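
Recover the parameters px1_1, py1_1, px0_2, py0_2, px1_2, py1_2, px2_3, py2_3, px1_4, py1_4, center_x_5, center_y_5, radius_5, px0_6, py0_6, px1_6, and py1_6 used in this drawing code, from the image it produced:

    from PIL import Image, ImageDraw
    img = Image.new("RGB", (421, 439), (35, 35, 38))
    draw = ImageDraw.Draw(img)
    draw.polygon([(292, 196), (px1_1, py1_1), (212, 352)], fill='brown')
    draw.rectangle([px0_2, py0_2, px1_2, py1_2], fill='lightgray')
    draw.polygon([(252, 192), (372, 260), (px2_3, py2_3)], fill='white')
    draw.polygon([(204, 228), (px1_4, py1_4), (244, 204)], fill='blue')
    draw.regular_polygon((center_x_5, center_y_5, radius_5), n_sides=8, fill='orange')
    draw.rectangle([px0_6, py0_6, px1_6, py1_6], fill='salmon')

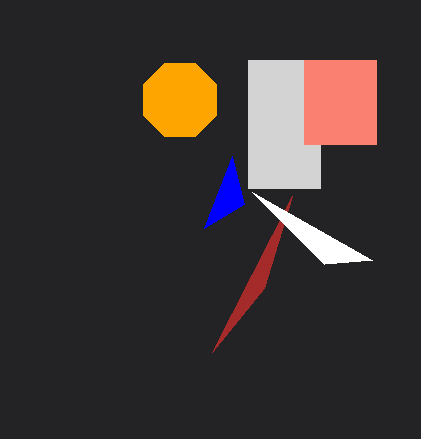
px1_1 = 264
py1_1 = 288
px0_2 = 248
py0_2 = 60
px1_2 = 320
py1_2 = 188
px2_3 = 324
py2_3 = 264
px1_4 = 232
py1_4 = 156
center_x_5 = 180
center_y_5 = 100
radius_5 = 40
px0_6 = 304
py0_6 = 60
px1_6 = 376
py1_6 = 144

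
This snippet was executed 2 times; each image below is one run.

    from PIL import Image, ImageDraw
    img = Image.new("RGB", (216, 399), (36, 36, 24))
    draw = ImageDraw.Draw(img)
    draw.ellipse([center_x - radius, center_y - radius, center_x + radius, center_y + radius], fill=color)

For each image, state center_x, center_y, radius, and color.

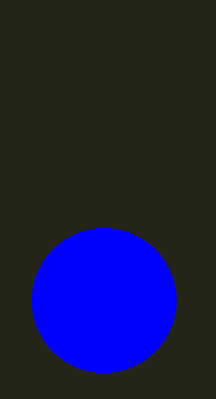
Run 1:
center_x = 104
center_y = 300
radius = 72
color = 'blue'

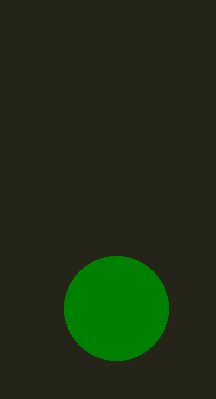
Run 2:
center_x = 116
center_y = 308
radius = 52
color = 'green'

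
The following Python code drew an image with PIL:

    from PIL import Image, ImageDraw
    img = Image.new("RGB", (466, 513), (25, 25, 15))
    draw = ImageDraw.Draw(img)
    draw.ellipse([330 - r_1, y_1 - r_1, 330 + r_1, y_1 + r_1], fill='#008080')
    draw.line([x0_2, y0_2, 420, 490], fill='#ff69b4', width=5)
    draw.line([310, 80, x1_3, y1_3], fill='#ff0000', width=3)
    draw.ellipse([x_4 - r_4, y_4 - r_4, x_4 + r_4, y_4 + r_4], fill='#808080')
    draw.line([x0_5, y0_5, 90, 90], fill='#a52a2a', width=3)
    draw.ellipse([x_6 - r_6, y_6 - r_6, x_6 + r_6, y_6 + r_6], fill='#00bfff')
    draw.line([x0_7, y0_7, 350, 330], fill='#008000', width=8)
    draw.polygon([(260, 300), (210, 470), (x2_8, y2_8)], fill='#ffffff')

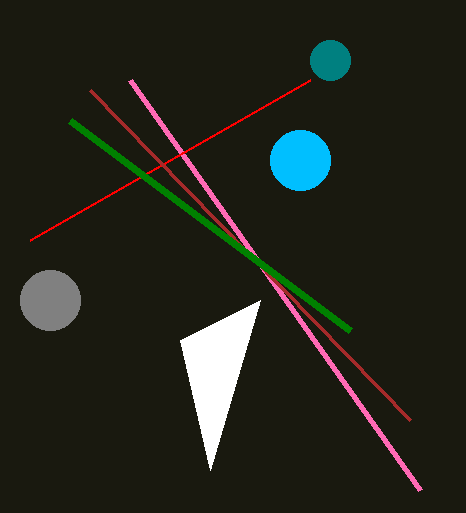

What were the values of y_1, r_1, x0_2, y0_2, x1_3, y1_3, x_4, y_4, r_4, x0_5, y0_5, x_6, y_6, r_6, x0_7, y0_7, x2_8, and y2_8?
y_1 = 60, r_1 = 20, x0_2 = 130, y0_2 = 80, x1_3 = 30, y1_3 = 240, x_4 = 50, y_4 = 300, r_4 = 30, x0_5 = 410, y0_5 = 420, x_6 = 300, y_6 = 160, r_6 = 30, x0_7 = 70, y0_7 = 120, x2_8 = 180, y2_8 = 340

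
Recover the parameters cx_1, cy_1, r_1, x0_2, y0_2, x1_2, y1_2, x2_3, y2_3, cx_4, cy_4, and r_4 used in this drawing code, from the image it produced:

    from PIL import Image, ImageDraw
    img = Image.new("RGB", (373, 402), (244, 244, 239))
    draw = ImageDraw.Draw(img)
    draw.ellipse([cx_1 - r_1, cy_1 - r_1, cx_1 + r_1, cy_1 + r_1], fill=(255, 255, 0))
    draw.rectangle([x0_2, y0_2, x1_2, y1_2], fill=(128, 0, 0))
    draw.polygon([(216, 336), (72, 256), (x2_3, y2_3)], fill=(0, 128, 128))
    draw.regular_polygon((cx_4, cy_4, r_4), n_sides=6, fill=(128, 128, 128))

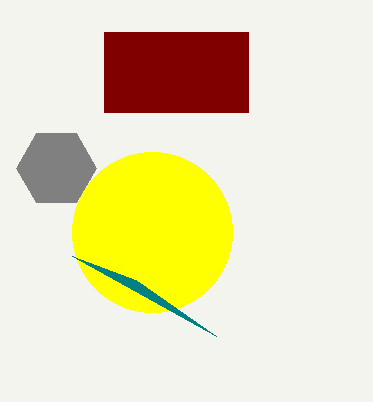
cx_1 = 152
cy_1 = 232
r_1 = 80
x0_2 = 104
y0_2 = 32
x1_2 = 248
y1_2 = 112
x2_3 = 136
y2_3 = 280
cx_4 = 56
cy_4 = 168
r_4 = 40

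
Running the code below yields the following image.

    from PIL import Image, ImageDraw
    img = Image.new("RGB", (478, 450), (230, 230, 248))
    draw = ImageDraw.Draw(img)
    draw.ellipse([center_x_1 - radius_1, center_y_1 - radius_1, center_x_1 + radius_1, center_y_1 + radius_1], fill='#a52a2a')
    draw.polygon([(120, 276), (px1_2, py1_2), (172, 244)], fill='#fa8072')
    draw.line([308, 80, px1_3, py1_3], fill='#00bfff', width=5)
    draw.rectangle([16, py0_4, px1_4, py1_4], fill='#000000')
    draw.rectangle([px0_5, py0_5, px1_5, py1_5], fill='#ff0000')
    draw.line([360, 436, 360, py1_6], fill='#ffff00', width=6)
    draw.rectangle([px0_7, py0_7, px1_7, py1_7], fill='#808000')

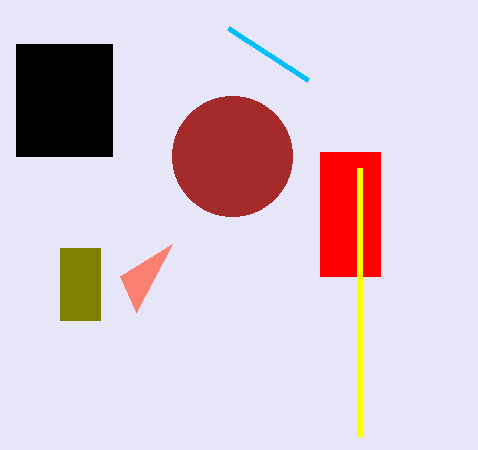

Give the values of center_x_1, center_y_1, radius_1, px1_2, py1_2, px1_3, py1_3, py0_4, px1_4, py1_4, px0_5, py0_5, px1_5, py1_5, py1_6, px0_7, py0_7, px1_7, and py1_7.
center_x_1 = 232; center_y_1 = 156; radius_1 = 60; px1_2 = 136; py1_2 = 312; px1_3 = 228; py1_3 = 28; py0_4 = 44; px1_4 = 112; py1_4 = 156; px0_5 = 320; py0_5 = 152; px1_5 = 380; py1_5 = 276; py1_6 = 168; px0_7 = 60; py0_7 = 248; px1_7 = 100; py1_7 = 320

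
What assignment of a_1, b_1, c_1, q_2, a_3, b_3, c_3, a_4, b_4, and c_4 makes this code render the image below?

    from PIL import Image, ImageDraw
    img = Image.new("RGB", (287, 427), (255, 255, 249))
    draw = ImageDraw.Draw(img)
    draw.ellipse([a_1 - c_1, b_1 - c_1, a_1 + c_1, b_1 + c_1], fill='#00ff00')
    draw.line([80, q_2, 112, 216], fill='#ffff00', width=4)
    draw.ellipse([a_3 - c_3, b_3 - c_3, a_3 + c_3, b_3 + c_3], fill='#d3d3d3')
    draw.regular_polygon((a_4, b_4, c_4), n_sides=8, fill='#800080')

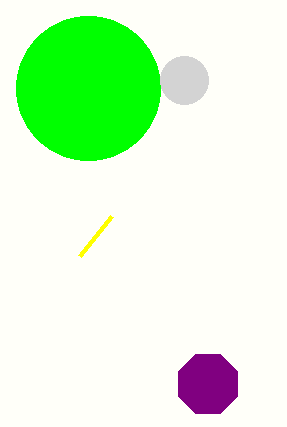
a_1 = 88
b_1 = 88
c_1 = 72
q_2 = 256
a_3 = 184
b_3 = 80
c_3 = 24
a_4 = 208
b_4 = 384
c_4 = 32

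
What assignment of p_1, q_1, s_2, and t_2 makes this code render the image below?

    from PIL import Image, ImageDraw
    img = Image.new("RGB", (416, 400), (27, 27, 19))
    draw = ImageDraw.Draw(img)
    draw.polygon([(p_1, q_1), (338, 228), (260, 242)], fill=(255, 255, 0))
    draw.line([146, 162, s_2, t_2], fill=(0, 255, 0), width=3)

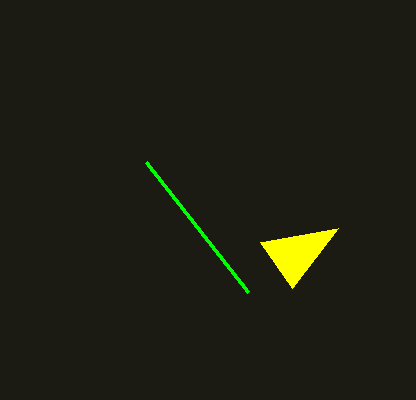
p_1 = 292, q_1 = 288, s_2 = 248, t_2 = 292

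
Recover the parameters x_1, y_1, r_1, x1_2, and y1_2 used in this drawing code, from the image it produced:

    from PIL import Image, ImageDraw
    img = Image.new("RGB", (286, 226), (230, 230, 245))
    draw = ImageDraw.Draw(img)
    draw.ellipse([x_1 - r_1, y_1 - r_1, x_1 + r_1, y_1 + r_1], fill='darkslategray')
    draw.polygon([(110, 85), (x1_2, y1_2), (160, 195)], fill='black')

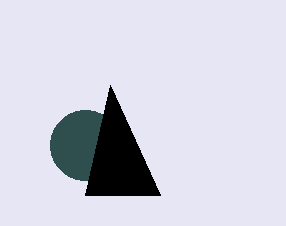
x_1 = 85; y_1 = 145; r_1 = 35; x1_2 = 85; y1_2 = 195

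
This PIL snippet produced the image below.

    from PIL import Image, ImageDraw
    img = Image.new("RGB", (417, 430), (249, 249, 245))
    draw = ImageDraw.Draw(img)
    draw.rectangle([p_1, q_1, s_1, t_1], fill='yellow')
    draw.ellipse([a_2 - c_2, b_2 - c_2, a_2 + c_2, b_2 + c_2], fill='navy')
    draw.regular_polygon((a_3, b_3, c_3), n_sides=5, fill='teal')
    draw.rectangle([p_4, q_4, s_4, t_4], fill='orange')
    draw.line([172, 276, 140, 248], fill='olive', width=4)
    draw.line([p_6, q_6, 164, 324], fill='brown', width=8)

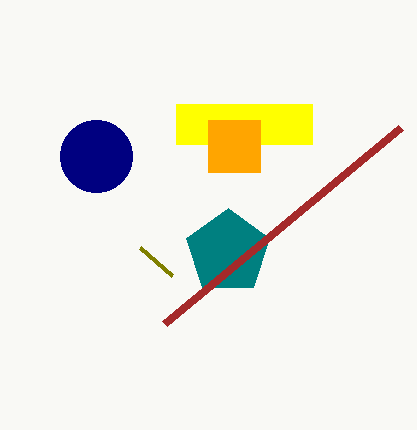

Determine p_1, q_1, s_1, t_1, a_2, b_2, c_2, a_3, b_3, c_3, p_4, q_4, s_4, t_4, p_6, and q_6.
p_1 = 176
q_1 = 104
s_1 = 312
t_1 = 144
a_2 = 96
b_2 = 156
c_2 = 36
a_3 = 228
b_3 = 252
c_3 = 44
p_4 = 208
q_4 = 120
s_4 = 260
t_4 = 172
p_6 = 400
q_6 = 128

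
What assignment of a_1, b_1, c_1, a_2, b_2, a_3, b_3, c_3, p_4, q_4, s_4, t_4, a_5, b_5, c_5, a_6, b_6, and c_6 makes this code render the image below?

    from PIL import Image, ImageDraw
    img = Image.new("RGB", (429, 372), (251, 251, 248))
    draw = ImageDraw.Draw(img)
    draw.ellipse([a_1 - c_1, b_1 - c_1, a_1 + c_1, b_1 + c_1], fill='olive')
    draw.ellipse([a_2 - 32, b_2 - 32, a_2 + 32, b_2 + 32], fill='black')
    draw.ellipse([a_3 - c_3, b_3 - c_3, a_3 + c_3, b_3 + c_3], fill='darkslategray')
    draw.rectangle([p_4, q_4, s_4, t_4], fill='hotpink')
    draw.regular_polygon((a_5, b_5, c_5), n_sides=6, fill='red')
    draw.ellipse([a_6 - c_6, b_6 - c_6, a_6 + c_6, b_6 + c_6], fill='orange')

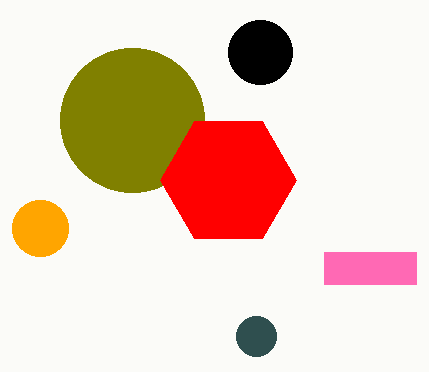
a_1 = 132; b_1 = 120; c_1 = 72; a_2 = 260; b_2 = 52; a_3 = 256; b_3 = 336; c_3 = 20; p_4 = 324; q_4 = 252; s_4 = 416; t_4 = 284; a_5 = 228; b_5 = 180; c_5 = 68; a_6 = 40; b_6 = 228; c_6 = 28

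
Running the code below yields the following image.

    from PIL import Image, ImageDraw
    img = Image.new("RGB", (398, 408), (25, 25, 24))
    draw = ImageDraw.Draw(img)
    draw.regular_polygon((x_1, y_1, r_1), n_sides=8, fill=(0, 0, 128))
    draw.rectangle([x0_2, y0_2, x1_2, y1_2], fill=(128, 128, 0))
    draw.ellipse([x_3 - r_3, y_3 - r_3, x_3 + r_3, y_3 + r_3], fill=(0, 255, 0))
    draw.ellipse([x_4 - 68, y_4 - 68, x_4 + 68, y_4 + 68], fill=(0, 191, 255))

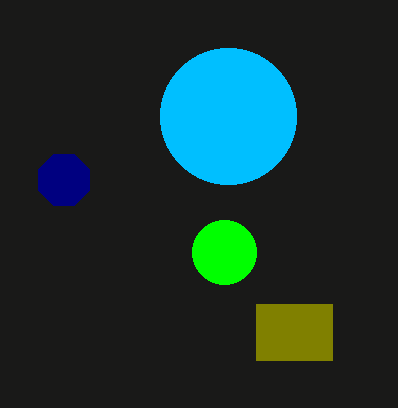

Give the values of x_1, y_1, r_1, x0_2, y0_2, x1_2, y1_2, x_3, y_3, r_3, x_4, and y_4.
x_1 = 64, y_1 = 180, r_1 = 28, x0_2 = 256, y0_2 = 304, x1_2 = 332, y1_2 = 360, x_3 = 224, y_3 = 252, r_3 = 32, x_4 = 228, y_4 = 116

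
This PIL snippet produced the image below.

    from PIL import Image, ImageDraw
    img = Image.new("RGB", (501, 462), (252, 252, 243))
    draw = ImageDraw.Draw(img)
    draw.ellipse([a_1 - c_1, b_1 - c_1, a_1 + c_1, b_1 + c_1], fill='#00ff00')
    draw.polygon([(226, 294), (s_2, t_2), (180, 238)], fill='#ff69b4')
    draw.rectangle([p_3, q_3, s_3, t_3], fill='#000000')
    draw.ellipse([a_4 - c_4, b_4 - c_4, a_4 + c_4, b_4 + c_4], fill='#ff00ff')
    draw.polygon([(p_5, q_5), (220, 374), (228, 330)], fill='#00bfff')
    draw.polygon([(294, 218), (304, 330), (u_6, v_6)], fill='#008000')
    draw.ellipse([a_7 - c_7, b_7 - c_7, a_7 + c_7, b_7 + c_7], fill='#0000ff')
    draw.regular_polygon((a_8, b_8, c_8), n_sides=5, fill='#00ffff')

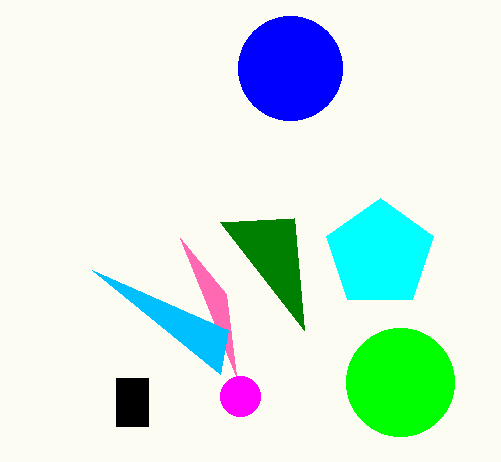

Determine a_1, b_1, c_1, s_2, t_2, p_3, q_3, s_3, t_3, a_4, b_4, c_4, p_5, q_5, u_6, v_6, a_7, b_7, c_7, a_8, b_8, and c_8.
a_1 = 400; b_1 = 382; c_1 = 54; s_2 = 236; t_2 = 376; p_3 = 116; q_3 = 378; s_3 = 148; t_3 = 426; a_4 = 240; b_4 = 396; c_4 = 20; p_5 = 92; q_5 = 270; u_6 = 220; v_6 = 222; a_7 = 290; b_7 = 68; c_7 = 52; a_8 = 380; b_8 = 254; c_8 = 56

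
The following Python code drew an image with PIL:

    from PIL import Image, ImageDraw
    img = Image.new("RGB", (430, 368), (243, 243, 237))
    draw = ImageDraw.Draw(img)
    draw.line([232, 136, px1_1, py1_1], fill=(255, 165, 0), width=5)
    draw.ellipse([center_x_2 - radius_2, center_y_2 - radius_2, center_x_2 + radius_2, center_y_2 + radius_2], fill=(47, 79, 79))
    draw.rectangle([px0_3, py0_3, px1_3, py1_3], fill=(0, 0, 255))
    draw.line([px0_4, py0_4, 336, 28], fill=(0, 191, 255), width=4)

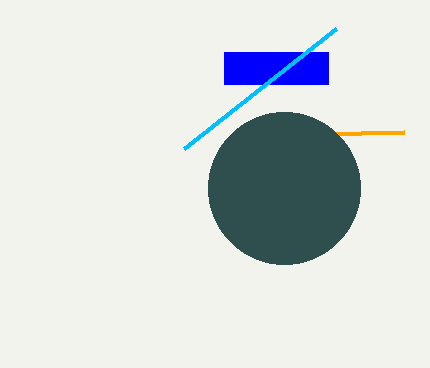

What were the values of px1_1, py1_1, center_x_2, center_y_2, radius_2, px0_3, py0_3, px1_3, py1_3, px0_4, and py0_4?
px1_1 = 404
py1_1 = 132
center_x_2 = 284
center_y_2 = 188
radius_2 = 76
px0_3 = 224
py0_3 = 52
px1_3 = 328
py1_3 = 84
px0_4 = 184
py0_4 = 148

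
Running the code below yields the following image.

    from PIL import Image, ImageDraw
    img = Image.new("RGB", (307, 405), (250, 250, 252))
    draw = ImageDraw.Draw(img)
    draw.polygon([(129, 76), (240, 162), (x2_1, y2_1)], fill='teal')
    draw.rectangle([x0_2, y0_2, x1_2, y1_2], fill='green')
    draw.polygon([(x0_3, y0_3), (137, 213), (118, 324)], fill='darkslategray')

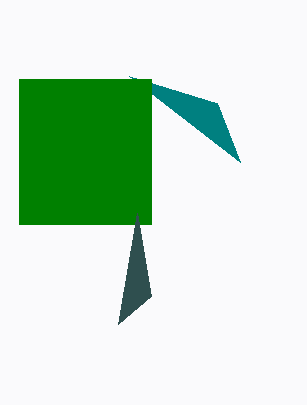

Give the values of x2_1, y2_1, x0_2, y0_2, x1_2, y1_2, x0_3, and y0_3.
x2_1 = 217
y2_1 = 103
x0_2 = 19
y0_2 = 79
x1_2 = 151
y1_2 = 224
x0_3 = 151
y0_3 = 296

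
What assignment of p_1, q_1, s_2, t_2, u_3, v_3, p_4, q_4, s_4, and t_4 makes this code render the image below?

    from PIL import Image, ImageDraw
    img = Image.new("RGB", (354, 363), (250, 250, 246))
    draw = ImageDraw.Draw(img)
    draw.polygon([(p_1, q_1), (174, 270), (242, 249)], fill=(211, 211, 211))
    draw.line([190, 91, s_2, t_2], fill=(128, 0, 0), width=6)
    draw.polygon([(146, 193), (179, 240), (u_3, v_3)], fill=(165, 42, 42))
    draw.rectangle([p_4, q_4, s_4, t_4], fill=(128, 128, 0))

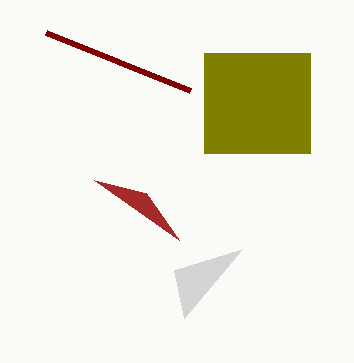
p_1 = 184, q_1 = 318, s_2 = 46, t_2 = 33, u_3 = 94, v_3 = 180, p_4 = 204, q_4 = 53, s_4 = 310, t_4 = 153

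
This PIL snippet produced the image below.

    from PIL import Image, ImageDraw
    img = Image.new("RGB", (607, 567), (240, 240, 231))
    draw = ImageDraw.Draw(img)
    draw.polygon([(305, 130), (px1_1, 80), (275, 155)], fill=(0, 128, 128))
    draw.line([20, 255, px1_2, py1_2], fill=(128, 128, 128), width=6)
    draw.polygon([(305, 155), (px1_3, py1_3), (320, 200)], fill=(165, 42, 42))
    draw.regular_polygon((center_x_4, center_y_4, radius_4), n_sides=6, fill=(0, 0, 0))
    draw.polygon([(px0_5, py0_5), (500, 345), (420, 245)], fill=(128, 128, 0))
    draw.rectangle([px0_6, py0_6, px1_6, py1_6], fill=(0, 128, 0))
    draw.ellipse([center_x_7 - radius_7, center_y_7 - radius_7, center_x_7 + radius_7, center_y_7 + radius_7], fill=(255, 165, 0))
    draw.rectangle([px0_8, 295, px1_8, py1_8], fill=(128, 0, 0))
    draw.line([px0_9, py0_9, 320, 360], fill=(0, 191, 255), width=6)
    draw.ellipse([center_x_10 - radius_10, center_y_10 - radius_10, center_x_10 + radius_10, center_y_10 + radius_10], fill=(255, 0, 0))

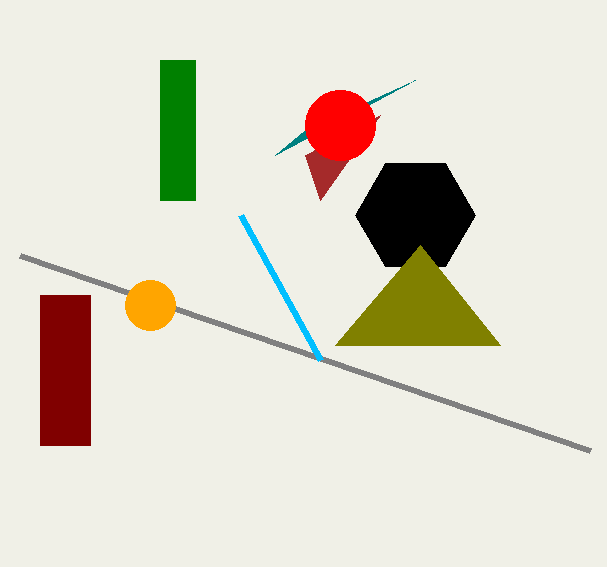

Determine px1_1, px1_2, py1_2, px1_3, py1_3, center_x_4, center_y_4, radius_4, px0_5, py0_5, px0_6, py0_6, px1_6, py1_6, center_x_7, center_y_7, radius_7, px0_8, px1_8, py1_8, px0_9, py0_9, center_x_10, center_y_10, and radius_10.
px1_1 = 415
px1_2 = 590
py1_2 = 450
px1_3 = 380
py1_3 = 115
center_x_4 = 415
center_y_4 = 215
radius_4 = 60
px0_5 = 335
py0_5 = 345
px0_6 = 160
py0_6 = 60
px1_6 = 195
py1_6 = 200
center_x_7 = 150
center_y_7 = 305
radius_7 = 25
px0_8 = 40
px1_8 = 90
py1_8 = 445
px0_9 = 240
py0_9 = 215
center_x_10 = 340
center_y_10 = 125
radius_10 = 35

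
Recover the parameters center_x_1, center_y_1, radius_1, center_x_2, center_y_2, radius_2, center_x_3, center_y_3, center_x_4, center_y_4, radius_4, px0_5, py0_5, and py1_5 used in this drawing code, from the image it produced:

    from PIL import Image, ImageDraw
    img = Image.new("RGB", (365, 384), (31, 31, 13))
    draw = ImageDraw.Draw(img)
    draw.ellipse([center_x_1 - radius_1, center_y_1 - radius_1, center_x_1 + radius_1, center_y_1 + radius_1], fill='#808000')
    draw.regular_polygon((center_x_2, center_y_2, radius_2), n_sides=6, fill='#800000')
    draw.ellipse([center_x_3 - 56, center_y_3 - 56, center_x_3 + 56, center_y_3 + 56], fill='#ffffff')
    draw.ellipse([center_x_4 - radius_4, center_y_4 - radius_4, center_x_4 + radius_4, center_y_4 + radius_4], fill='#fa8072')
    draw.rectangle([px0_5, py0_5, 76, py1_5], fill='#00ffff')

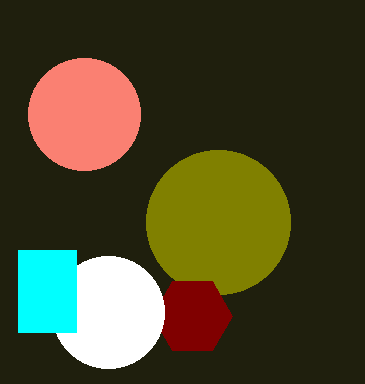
center_x_1 = 218
center_y_1 = 222
radius_1 = 72
center_x_2 = 192
center_y_2 = 316
radius_2 = 40
center_x_3 = 108
center_y_3 = 312
center_x_4 = 84
center_y_4 = 114
radius_4 = 56
px0_5 = 18
py0_5 = 250
py1_5 = 332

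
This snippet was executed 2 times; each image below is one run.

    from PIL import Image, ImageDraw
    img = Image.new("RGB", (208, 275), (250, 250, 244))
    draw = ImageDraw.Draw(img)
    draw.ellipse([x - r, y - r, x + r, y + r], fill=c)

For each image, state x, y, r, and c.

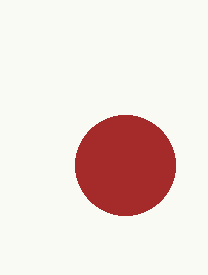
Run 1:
x = 125
y = 165
r = 50
c = 'brown'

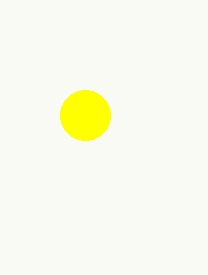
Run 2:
x = 85
y = 115
r = 25
c = 'yellow'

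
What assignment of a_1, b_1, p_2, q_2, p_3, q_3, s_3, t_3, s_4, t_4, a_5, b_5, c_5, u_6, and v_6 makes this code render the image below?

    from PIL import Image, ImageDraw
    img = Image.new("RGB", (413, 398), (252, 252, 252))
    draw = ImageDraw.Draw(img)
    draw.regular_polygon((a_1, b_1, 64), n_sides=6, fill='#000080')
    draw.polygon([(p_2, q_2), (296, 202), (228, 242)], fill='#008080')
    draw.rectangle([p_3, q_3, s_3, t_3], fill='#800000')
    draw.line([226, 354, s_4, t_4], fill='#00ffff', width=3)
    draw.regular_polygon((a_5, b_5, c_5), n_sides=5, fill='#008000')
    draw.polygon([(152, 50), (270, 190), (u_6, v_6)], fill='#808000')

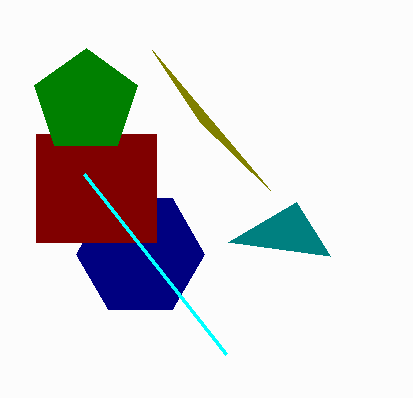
a_1 = 140
b_1 = 254
p_2 = 330
q_2 = 256
p_3 = 36
q_3 = 134
s_3 = 156
t_3 = 242
s_4 = 84
t_4 = 174
a_5 = 86
b_5 = 102
c_5 = 54
u_6 = 200
v_6 = 122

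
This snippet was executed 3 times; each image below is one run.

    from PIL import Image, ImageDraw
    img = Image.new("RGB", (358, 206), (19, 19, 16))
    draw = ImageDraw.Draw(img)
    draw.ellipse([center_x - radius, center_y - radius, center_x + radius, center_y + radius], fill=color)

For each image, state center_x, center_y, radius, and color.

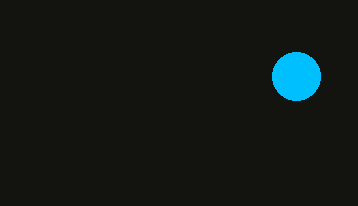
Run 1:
center_x = 296, center_y = 76, radius = 24, color = 'deepskyblue'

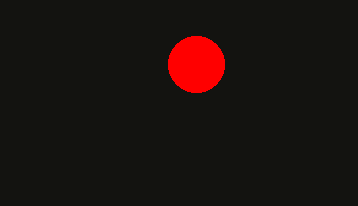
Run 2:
center_x = 196, center_y = 64, radius = 28, color = 'red'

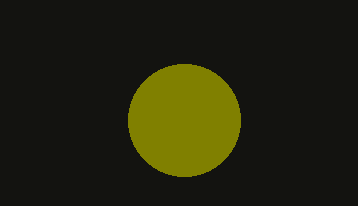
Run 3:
center_x = 184, center_y = 120, radius = 56, color = 'olive'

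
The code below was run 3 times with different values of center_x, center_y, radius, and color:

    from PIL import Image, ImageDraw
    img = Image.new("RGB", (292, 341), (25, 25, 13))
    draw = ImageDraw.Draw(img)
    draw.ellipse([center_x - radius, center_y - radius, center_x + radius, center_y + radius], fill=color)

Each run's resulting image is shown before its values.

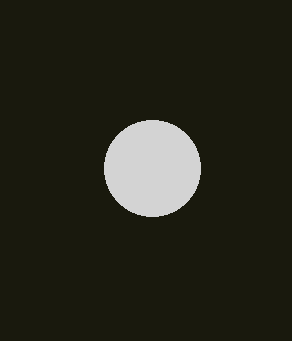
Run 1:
center_x = 152, center_y = 168, radius = 48, color = 'lightgray'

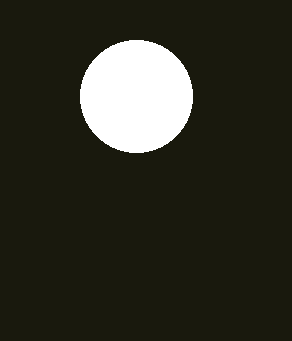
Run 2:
center_x = 136
center_y = 96
radius = 56
color = 'white'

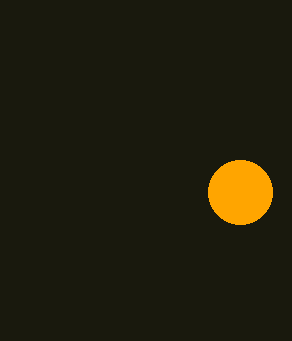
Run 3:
center_x = 240; center_y = 192; radius = 32; color = 'orange'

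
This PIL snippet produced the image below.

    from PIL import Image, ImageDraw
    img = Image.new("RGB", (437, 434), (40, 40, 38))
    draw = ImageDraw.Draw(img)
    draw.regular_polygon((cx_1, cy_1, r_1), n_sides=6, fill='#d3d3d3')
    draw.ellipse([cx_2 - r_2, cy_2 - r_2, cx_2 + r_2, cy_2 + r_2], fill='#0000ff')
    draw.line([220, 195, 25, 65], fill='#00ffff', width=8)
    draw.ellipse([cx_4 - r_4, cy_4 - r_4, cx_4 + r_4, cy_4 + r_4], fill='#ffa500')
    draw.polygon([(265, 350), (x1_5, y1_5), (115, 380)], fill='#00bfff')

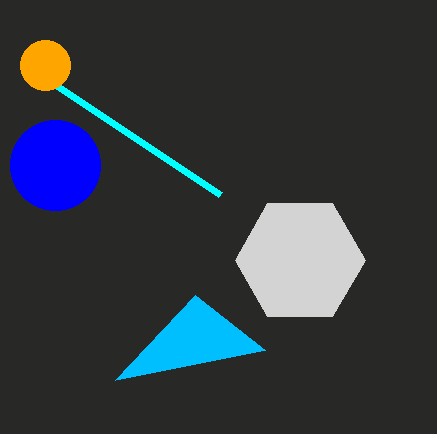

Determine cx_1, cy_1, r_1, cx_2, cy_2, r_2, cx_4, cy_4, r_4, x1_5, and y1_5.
cx_1 = 300
cy_1 = 260
r_1 = 65
cx_2 = 55
cy_2 = 165
r_2 = 45
cx_4 = 45
cy_4 = 65
r_4 = 25
x1_5 = 195
y1_5 = 295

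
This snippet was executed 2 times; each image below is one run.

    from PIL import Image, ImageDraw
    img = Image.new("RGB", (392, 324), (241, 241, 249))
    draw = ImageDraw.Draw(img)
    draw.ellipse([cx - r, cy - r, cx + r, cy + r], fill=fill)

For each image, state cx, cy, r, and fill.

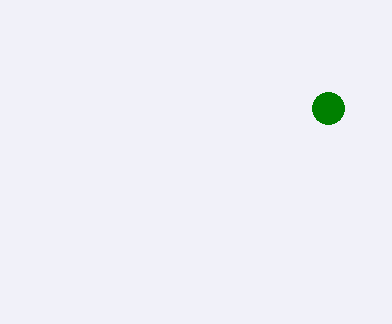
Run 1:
cx = 328, cy = 108, r = 16, fill = 'green'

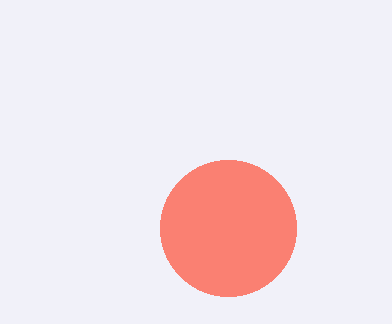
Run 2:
cx = 228; cy = 228; r = 68; fill = 'salmon'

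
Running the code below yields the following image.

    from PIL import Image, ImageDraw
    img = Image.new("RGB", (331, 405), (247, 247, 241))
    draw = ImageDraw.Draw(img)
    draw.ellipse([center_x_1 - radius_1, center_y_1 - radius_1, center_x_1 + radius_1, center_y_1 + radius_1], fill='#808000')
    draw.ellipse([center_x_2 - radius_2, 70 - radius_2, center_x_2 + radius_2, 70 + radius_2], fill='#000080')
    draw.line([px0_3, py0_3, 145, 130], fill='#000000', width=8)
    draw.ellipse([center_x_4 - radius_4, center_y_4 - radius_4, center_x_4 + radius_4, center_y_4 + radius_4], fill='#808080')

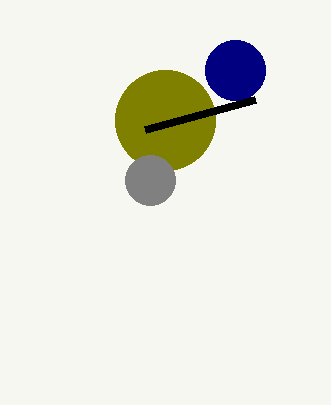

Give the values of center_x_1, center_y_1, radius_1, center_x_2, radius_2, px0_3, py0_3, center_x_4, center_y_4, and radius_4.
center_x_1 = 165
center_y_1 = 120
radius_1 = 50
center_x_2 = 235
radius_2 = 30
px0_3 = 255
py0_3 = 100
center_x_4 = 150
center_y_4 = 180
radius_4 = 25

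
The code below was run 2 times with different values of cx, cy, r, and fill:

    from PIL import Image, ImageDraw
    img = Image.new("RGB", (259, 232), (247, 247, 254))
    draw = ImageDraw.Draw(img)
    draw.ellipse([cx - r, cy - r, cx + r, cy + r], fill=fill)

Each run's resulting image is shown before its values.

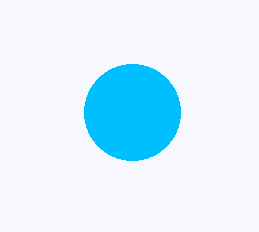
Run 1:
cx = 132; cy = 112; r = 48; fill = 'deepskyblue'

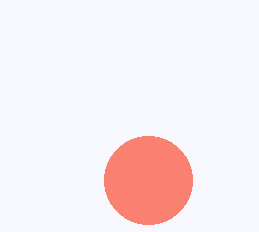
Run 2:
cx = 148
cy = 180
r = 44
fill = 'salmon'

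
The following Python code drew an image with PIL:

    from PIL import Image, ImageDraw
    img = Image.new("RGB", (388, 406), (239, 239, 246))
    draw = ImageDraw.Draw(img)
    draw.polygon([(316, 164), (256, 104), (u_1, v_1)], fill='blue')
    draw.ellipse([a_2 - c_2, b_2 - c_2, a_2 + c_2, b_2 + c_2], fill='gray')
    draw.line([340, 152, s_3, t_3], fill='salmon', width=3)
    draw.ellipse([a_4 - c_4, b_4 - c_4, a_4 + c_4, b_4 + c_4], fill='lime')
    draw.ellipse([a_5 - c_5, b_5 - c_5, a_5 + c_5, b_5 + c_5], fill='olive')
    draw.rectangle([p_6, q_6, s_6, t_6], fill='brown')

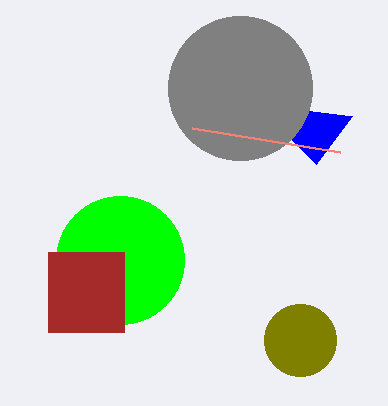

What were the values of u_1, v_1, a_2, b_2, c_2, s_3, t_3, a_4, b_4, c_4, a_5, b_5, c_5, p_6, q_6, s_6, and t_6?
u_1 = 352, v_1 = 116, a_2 = 240, b_2 = 88, c_2 = 72, s_3 = 192, t_3 = 128, a_4 = 120, b_4 = 260, c_4 = 64, a_5 = 300, b_5 = 340, c_5 = 36, p_6 = 48, q_6 = 252, s_6 = 124, t_6 = 332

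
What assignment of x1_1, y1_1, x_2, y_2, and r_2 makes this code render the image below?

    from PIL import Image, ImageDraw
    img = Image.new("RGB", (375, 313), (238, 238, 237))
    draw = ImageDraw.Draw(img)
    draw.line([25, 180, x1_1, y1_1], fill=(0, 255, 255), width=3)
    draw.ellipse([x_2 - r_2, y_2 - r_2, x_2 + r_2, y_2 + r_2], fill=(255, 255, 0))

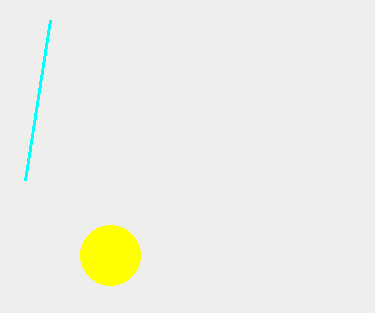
x1_1 = 50; y1_1 = 20; x_2 = 110; y_2 = 255; r_2 = 30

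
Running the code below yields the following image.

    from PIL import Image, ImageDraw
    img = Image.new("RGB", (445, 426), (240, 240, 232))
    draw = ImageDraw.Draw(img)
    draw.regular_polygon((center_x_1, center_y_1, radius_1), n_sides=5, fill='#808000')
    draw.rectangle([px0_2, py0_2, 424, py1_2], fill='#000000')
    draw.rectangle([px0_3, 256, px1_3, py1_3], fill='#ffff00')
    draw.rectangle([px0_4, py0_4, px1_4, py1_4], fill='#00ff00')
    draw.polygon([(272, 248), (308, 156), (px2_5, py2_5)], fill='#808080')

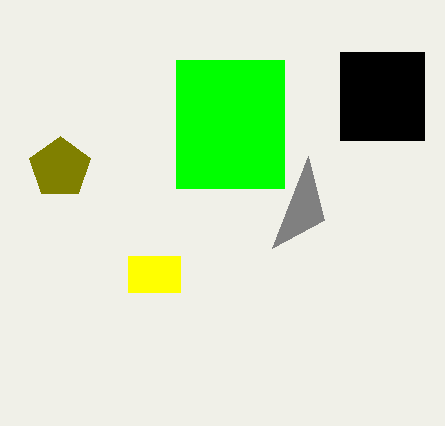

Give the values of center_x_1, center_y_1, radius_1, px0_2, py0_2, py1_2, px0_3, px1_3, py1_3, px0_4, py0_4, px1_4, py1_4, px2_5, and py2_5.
center_x_1 = 60
center_y_1 = 168
radius_1 = 32
px0_2 = 340
py0_2 = 52
py1_2 = 140
px0_3 = 128
px1_3 = 180
py1_3 = 292
px0_4 = 176
py0_4 = 60
px1_4 = 284
py1_4 = 188
px2_5 = 324
py2_5 = 220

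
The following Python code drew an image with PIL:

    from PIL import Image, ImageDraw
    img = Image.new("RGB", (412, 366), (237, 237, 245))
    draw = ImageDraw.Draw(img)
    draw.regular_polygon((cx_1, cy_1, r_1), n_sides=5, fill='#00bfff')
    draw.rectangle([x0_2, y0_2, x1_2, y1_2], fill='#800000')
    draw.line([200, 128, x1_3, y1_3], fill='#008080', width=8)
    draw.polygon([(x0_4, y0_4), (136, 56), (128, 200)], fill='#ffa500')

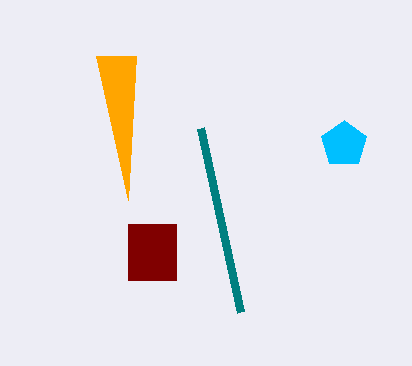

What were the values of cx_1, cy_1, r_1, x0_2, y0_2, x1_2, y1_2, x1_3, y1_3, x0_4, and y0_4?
cx_1 = 344; cy_1 = 144; r_1 = 24; x0_2 = 128; y0_2 = 224; x1_2 = 176; y1_2 = 280; x1_3 = 240; y1_3 = 312; x0_4 = 96; y0_4 = 56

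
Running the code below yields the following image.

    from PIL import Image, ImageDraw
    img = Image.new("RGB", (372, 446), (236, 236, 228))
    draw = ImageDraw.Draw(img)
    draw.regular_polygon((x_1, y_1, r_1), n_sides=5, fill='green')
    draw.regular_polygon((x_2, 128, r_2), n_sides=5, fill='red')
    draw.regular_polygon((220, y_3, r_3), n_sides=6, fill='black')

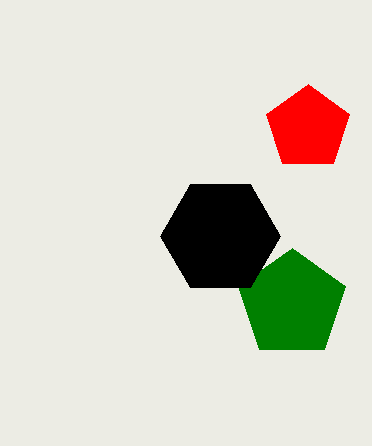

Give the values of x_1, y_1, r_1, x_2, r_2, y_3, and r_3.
x_1 = 292, y_1 = 304, r_1 = 56, x_2 = 308, r_2 = 44, y_3 = 236, r_3 = 60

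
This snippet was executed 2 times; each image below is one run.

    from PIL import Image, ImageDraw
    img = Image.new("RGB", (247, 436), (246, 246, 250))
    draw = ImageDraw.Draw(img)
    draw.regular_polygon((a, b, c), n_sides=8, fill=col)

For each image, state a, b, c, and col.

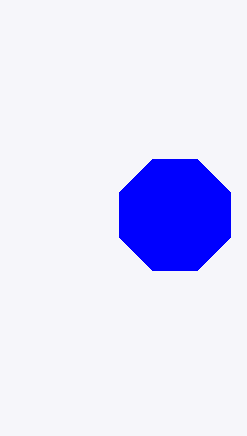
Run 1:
a = 175
b = 215
c = 60
col = 'blue'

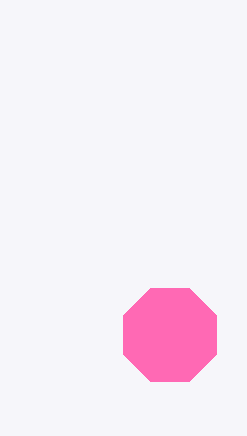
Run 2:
a = 170, b = 335, c = 50, col = 'hotpink'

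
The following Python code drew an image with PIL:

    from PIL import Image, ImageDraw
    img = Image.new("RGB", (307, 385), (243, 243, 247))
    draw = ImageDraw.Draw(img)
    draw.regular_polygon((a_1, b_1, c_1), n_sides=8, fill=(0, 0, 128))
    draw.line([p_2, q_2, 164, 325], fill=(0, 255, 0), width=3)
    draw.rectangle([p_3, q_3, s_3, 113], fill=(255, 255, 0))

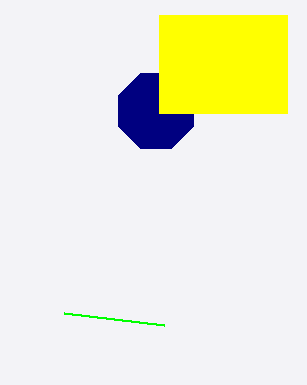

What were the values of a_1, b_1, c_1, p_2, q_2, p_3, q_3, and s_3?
a_1 = 156; b_1 = 111; c_1 = 41; p_2 = 64; q_2 = 313; p_3 = 159; q_3 = 15; s_3 = 287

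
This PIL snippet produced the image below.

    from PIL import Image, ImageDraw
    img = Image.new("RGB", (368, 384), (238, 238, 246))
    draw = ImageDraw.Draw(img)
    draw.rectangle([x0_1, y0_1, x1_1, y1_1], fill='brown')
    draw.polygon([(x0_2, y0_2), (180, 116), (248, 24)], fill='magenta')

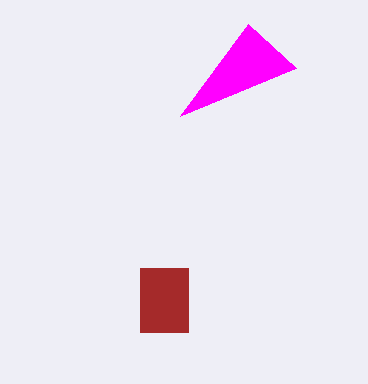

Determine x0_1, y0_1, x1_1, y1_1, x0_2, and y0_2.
x0_1 = 140, y0_1 = 268, x1_1 = 188, y1_1 = 332, x0_2 = 296, y0_2 = 68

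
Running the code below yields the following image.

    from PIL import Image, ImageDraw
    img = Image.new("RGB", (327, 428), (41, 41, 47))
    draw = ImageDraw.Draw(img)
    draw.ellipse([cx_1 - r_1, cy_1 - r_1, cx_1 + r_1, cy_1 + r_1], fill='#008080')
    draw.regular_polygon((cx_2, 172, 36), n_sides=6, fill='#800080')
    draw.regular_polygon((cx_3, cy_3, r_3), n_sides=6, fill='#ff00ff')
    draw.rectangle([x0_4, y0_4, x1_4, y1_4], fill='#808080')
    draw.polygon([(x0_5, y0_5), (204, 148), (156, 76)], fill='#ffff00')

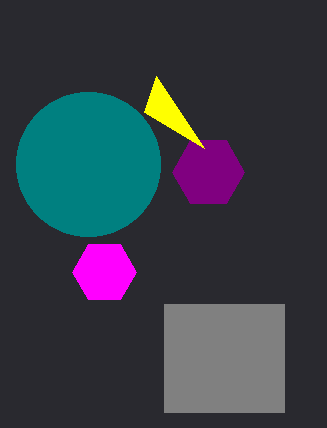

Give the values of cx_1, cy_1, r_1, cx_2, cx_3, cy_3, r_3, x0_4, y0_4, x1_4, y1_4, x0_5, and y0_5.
cx_1 = 88
cy_1 = 164
r_1 = 72
cx_2 = 208
cx_3 = 104
cy_3 = 272
r_3 = 32
x0_4 = 164
y0_4 = 304
x1_4 = 284
y1_4 = 412
x0_5 = 144
y0_5 = 112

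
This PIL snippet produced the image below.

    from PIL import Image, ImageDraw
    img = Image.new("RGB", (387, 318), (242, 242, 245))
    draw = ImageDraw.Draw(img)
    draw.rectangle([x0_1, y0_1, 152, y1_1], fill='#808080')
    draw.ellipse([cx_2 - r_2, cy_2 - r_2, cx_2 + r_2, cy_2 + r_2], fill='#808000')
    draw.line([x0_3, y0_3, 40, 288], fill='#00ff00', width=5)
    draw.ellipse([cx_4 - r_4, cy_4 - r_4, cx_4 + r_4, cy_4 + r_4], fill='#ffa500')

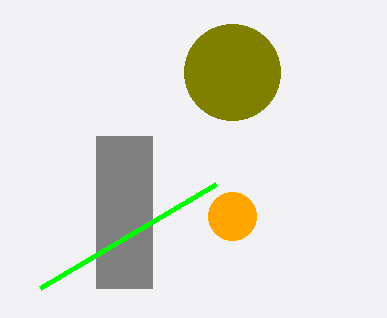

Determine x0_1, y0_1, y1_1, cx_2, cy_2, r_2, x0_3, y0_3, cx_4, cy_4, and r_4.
x0_1 = 96
y0_1 = 136
y1_1 = 288
cx_2 = 232
cy_2 = 72
r_2 = 48
x0_3 = 216
y0_3 = 184
cx_4 = 232
cy_4 = 216
r_4 = 24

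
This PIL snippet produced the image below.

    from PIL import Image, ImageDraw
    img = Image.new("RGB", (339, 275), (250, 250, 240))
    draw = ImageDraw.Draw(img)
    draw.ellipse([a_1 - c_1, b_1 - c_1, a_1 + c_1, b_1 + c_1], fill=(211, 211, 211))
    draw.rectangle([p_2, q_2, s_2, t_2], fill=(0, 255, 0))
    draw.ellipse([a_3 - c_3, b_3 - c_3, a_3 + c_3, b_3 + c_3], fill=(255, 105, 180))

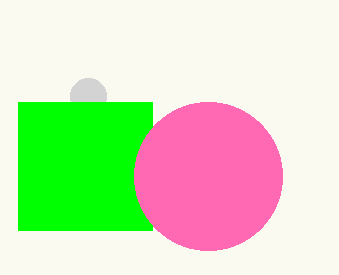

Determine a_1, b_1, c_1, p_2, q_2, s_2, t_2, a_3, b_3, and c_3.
a_1 = 88; b_1 = 96; c_1 = 18; p_2 = 18; q_2 = 102; s_2 = 152; t_2 = 230; a_3 = 208; b_3 = 176; c_3 = 74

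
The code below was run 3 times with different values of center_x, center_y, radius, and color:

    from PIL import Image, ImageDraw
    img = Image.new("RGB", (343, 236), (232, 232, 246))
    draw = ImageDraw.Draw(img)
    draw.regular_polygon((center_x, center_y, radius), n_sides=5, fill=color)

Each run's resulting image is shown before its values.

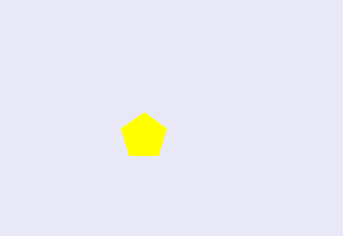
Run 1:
center_x = 144, center_y = 136, radius = 24, color = 'yellow'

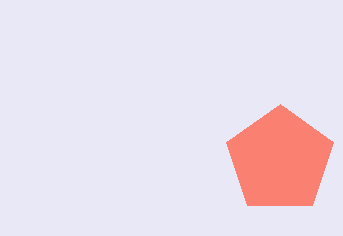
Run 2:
center_x = 280; center_y = 160; radius = 56; color = 'salmon'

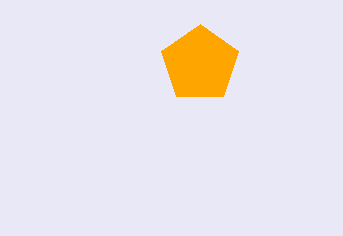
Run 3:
center_x = 200; center_y = 64; radius = 40; color = 'orange'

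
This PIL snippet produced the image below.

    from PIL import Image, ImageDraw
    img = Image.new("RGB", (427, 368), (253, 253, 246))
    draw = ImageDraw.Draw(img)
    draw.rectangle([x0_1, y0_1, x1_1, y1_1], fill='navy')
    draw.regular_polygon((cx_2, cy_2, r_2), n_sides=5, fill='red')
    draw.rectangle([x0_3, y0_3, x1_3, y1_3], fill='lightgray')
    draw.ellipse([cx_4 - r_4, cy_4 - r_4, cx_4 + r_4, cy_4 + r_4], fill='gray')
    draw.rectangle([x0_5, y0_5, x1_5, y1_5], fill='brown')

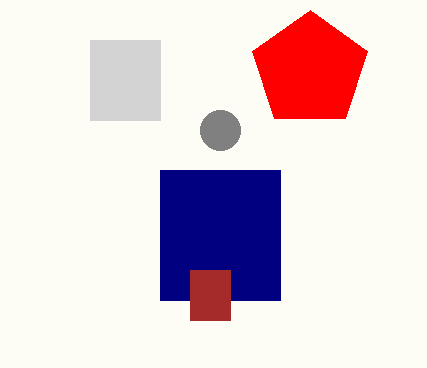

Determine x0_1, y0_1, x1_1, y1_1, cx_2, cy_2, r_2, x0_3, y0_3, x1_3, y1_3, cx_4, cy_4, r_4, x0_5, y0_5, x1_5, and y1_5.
x0_1 = 160; y0_1 = 170; x1_1 = 280; y1_1 = 300; cx_2 = 310; cy_2 = 70; r_2 = 60; x0_3 = 90; y0_3 = 40; x1_3 = 160; y1_3 = 120; cx_4 = 220; cy_4 = 130; r_4 = 20; x0_5 = 190; y0_5 = 270; x1_5 = 230; y1_5 = 320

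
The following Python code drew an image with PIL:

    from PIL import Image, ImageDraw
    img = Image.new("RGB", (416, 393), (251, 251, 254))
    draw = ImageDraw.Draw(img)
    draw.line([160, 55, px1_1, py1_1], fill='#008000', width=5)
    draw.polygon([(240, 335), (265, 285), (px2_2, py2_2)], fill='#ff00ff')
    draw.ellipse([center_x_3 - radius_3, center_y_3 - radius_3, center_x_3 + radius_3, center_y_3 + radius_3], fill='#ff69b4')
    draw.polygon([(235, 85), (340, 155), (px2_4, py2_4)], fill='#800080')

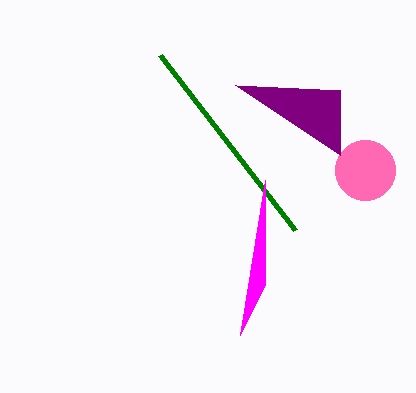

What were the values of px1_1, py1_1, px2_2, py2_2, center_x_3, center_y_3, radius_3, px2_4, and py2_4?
px1_1 = 295
py1_1 = 230
px2_2 = 265
py2_2 = 180
center_x_3 = 365
center_y_3 = 170
radius_3 = 30
px2_4 = 340
py2_4 = 90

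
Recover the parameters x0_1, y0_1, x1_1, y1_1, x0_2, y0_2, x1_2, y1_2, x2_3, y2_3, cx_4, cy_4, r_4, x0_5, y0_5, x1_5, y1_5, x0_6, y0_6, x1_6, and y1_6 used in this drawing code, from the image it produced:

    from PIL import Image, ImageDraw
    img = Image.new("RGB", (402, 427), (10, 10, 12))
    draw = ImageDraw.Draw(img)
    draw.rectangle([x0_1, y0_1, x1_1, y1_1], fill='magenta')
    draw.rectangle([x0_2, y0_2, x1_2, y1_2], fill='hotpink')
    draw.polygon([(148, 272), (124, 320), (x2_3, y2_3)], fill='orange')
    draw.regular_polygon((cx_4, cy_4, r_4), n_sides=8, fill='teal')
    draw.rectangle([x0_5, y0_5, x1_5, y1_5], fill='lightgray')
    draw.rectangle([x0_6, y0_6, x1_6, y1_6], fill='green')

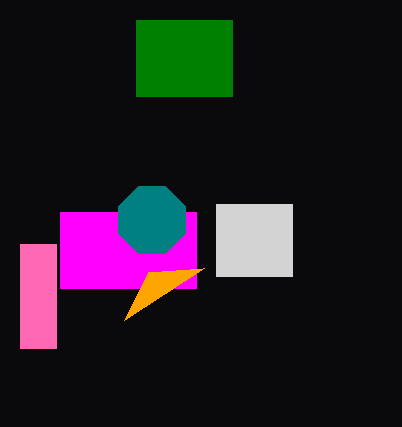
x0_1 = 60; y0_1 = 212; x1_1 = 196; y1_1 = 288; x0_2 = 20; y0_2 = 244; x1_2 = 56; y1_2 = 348; x2_3 = 204; y2_3 = 268; cx_4 = 152; cy_4 = 220; r_4 = 36; x0_5 = 216; y0_5 = 204; x1_5 = 292; y1_5 = 276; x0_6 = 136; y0_6 = 20; x1_6 = 232; y1_6 = 96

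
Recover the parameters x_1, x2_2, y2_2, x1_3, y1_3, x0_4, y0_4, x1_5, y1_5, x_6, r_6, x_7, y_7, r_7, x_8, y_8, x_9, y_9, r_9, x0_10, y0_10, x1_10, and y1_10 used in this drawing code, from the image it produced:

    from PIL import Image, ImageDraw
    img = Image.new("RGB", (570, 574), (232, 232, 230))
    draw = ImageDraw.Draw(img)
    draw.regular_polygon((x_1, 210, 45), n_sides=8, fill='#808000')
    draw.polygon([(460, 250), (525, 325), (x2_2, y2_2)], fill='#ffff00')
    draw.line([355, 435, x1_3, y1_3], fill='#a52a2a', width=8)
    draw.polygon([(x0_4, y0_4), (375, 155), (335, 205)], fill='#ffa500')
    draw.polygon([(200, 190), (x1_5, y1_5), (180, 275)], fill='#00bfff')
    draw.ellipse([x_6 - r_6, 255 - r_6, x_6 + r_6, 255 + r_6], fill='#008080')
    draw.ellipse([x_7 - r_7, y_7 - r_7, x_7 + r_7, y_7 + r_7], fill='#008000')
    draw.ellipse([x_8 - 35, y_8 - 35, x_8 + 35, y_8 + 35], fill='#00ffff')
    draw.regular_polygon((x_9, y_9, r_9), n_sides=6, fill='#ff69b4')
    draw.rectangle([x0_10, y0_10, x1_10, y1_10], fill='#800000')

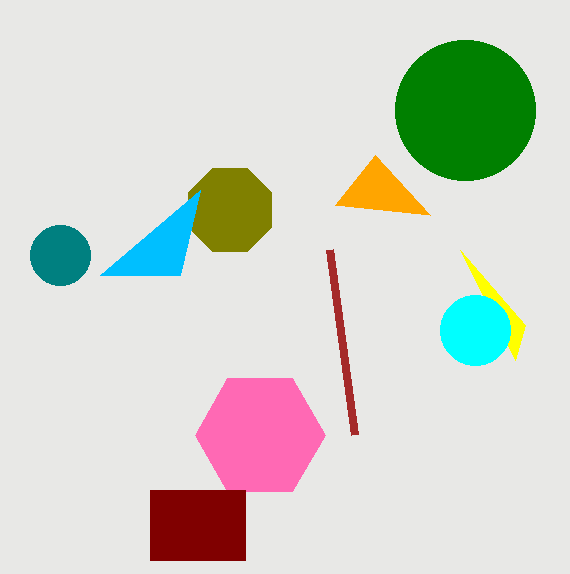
x_1 = 230
x2_2 = 515
y2_2 = 360
x1_3 = 330
y1_3 = 250
x0_4 = 430
y0_4 = 215
x1_5 = 100
y1_5 = 275
x_6 = 60
r_6 = 30
x_7 = 465
y_7 = 110
r_7 = 70
x_8 = 475
y_8 = 330
x_9 = 260
y_9 = 435
r_9 = 65
x0_10 = 150
y0_10 = 490
x1_10 = 245
y1_10 = 560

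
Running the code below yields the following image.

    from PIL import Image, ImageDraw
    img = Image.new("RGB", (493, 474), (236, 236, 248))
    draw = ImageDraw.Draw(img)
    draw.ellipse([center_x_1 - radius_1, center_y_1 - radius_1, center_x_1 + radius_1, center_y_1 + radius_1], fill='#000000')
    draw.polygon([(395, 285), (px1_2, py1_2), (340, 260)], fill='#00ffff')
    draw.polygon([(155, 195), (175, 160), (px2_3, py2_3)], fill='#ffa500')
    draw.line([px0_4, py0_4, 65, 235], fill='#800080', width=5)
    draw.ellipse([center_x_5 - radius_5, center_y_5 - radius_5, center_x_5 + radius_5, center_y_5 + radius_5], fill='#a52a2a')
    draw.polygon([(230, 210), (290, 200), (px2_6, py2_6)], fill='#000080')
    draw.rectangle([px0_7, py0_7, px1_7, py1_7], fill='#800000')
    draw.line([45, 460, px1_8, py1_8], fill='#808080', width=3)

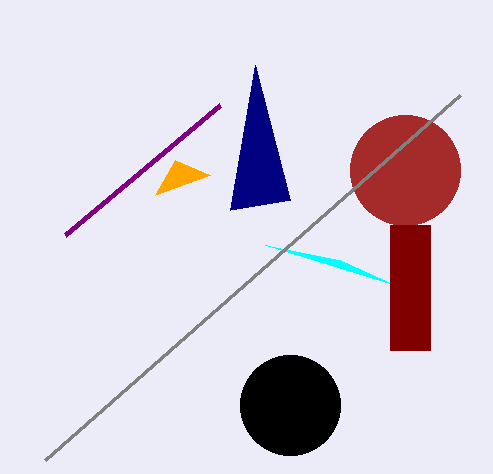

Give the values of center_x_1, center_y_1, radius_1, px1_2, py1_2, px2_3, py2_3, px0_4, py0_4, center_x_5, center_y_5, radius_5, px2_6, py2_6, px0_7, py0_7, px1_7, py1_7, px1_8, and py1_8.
center_x_1 = 290, center_y_1 = 405, radius_1 = 50, px1_2 = 265, py1_2 = 245, px2_3 = 210, py2_3 = 175, px0_4 = 220, py0_4 = 105, center_x_5 = 405, center_y_5 = 170, radius_5 = 55, px2_6 = 255, py2_6 = 65, px0_7 = 390, py0_7 = 225, px1_7 = 430, py1_7 = 350, px1_8 = 460, py1_8 = 95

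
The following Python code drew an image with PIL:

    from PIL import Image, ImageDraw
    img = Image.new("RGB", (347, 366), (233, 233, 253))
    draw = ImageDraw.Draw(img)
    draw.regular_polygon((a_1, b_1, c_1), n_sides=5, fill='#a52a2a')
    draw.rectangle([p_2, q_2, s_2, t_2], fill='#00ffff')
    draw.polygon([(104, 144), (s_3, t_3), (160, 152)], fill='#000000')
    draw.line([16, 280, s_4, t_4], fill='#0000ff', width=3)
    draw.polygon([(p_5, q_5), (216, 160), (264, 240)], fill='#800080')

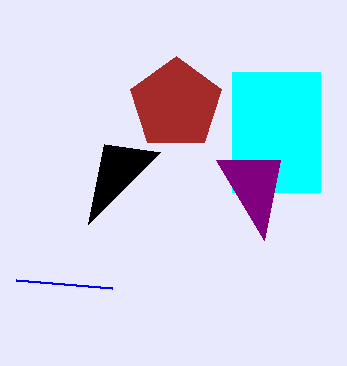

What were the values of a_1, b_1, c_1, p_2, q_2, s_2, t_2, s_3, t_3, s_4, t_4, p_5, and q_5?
a_1 = 176
b_1 = 104
c_1 = 48
p_2 = 232
q_2 = 72
s_2 = 320
t_2 = 192
s_3 = 88
t_3 = 224
s_4 = 112
t_4 = 288
p_5 = 280
q_5 = 160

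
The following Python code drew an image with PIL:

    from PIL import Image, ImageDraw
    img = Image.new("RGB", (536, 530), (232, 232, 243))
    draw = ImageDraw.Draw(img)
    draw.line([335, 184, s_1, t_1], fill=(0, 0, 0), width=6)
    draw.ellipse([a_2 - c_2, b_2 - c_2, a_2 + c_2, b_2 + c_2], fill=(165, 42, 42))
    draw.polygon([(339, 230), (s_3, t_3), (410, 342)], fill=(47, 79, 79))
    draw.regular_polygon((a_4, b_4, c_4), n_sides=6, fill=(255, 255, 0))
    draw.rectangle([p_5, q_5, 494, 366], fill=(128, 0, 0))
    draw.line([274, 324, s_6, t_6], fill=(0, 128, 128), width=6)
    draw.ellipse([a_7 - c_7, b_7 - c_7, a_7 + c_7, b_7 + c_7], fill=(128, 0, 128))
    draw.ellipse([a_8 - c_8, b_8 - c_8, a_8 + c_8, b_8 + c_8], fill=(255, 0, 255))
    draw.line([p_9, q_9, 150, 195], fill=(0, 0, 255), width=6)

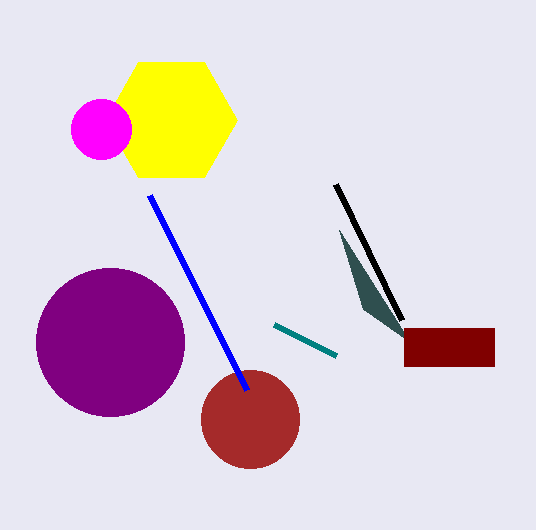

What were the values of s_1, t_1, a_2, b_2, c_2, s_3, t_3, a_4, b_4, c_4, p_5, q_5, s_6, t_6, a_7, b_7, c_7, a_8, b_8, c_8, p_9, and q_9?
s_1 = 401; t_1 = 320; a_2 = 250; b_2 = 419; c_2 = 49; s_3 = 363; t_3 = 309; a_4 = 171; b_4 = 120; c_4 = 66; p_5 = 404; q_5 = 328; s_6 = 336; t_6 = 355; a_7 = 110; b_7 = 342; c_7 = 74; a_8 = 101; b_8 = 129; c_8 = 30; p_9 = 247; q_9 = 390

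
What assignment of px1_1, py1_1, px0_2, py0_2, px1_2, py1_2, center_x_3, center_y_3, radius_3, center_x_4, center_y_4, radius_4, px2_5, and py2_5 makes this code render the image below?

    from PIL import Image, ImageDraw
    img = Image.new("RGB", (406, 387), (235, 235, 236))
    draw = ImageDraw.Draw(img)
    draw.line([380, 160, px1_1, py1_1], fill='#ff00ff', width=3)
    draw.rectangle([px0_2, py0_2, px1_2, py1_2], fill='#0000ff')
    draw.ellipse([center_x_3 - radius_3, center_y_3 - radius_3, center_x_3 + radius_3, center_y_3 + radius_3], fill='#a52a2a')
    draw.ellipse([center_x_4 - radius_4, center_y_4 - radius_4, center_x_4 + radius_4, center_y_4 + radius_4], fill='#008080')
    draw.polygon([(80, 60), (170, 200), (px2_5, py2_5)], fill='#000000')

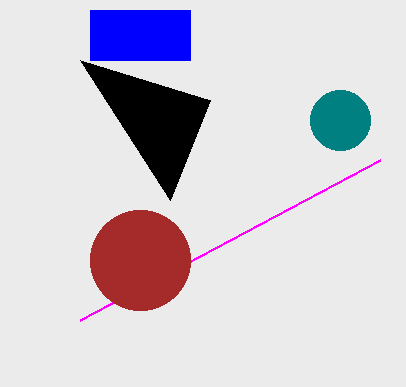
px1_1 = 80, py1_1 = 320, px0_2 = 90, py0_2 = 10, px1_2 = 190, py1_2 = 60, center_x_3 = 140, center_y_3 = 260, radius_3 = 50, center_x_4 = 340, center_y_4 = 120, radius_4 = 30, px2_5 = 210, py2_5 = 100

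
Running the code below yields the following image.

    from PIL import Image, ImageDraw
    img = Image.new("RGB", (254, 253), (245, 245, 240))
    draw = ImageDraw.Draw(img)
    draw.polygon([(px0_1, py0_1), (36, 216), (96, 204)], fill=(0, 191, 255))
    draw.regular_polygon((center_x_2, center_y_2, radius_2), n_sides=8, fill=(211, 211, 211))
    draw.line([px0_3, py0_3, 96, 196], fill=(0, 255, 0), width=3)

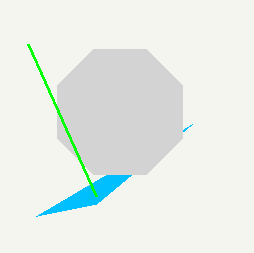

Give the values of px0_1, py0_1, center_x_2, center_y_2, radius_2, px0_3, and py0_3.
px0_1 = 192; py0_1 = 124; center_x_2 = 120; center_y_2 = 112; radius_2 = 68; px0_3 = 28; py0_3 = 44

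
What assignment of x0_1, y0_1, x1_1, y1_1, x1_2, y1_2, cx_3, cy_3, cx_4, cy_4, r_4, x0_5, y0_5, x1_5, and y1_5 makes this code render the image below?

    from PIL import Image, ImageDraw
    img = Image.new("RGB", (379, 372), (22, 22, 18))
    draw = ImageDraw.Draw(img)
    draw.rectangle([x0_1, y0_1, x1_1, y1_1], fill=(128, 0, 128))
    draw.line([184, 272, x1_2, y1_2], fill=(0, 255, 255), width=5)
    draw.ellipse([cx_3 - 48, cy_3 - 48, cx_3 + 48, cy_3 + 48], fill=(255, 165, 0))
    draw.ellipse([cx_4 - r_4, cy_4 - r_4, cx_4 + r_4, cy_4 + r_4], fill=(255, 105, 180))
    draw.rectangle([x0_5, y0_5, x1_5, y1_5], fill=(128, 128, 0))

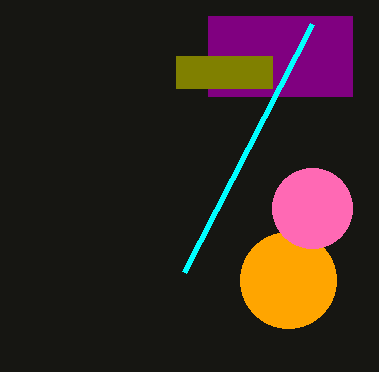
x0_1 = 208; y0_1 = 16; x1_1 = 352; y1_1 = 96; x1_2 = 312; y1_2 = 24; cx_3 = 288; cy_3 = 280; cx_4 = 312; cy_4 = 208; r_4 = 40; x0_5 = 176; y0_5 = 56; x1_5 = 272; y1_5 = 88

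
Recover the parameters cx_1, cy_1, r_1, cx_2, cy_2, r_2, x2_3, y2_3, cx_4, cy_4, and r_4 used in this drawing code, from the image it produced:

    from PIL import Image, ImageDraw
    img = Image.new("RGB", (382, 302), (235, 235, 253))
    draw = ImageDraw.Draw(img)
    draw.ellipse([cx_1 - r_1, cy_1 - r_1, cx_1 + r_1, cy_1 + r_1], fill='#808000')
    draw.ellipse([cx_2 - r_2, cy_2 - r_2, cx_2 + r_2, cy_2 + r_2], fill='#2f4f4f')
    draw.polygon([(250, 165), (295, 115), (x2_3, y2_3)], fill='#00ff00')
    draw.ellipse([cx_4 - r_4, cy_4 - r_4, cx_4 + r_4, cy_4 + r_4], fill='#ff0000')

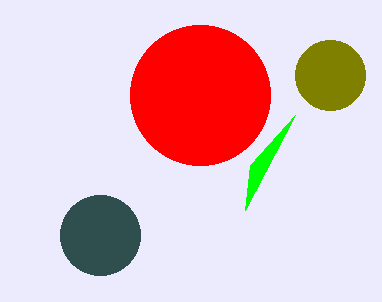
cx_1 = 330
cy_1 = 75
r_1 = 35
cx_2 = 100
cy_2 = 235
r_2 = 40
x2_3 = 245
y2_3 = 210
cx_4 = 200
cy_4 = 95
r_4 = 70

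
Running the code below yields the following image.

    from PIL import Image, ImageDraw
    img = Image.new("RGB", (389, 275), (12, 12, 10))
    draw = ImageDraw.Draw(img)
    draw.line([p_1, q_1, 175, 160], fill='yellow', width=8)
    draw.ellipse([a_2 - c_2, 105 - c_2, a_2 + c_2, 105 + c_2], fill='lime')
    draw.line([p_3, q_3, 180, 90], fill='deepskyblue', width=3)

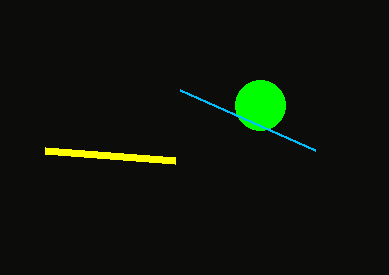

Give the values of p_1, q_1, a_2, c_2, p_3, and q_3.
p_1 = 45, q_1 = 150, a_2 = 260, c_2 = 25, p_3 = 315, q_3 = 150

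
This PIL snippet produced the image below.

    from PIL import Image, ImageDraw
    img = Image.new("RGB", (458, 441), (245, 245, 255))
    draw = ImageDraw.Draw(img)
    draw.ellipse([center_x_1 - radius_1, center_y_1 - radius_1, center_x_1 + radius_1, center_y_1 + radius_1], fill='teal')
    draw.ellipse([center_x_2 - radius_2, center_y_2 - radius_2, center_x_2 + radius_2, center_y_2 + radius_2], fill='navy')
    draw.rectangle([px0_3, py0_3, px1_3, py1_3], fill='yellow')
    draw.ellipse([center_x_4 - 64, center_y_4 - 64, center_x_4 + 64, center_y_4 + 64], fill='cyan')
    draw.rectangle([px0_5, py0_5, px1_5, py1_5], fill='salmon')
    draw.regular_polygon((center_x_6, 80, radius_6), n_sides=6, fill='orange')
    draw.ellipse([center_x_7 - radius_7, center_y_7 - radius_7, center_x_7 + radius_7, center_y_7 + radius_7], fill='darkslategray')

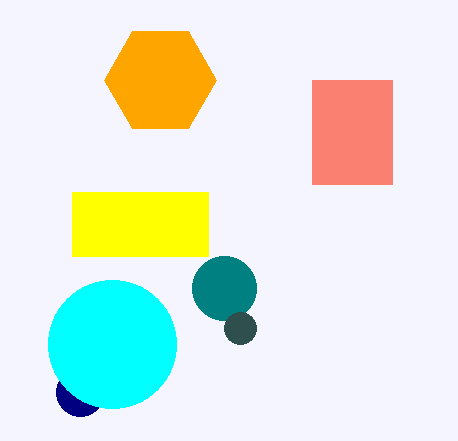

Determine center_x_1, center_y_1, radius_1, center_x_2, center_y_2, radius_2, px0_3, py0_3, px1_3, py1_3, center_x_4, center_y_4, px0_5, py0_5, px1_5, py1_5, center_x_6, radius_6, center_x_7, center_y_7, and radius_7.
center_x_1 = 224, center_y_1 = 288, radius_1 = 32, center_x_2 = 80, center_y_2 = 392, radius_2 = 24, px0_3 = 72, py0_3 = 192, px1_3 = 208, py1_3 = 256, center_x_4 = 112, center_y_4 = 344, px0_5 = 312, py0_5 = 80, px1_5 = 392, py1_5 = 184, center_x_6 = 160, radius_6 = 56, center_x_7 = 240, center_y_7 = 328, radius_7 = 16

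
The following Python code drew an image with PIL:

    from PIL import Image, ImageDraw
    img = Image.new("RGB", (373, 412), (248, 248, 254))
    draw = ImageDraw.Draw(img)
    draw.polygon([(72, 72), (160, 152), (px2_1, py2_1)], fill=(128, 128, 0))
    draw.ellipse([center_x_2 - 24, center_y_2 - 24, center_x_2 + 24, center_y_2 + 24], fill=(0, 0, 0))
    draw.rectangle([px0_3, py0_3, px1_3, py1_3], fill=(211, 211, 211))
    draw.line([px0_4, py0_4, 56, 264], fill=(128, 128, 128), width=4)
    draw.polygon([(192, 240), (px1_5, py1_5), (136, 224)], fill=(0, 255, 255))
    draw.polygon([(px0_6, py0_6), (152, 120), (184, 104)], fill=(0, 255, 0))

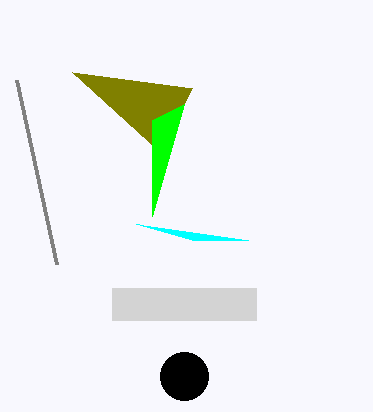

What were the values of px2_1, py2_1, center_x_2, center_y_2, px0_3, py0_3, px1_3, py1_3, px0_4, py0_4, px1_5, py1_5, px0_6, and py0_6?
px2_1 = 192, py2_1 = 88, center_x_2 = 184, center_y_2 = 376, px0_3 = 112, py0_3 = 288, px1_3 = 256, py1_3 = 320, px0_4 = 16, py0_4 = 80, px1_5 = 248, py1_5 = 240, px0_6 = 152, py0_6 = 216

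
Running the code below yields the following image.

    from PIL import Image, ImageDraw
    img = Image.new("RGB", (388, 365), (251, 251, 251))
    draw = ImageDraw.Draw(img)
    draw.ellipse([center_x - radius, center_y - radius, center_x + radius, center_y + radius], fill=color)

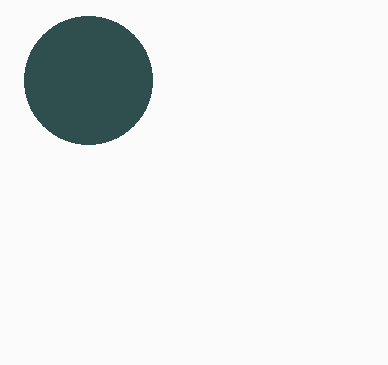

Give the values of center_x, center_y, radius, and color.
center_x = 88; center_y = 80; radius = 64; color = 'darkslategray'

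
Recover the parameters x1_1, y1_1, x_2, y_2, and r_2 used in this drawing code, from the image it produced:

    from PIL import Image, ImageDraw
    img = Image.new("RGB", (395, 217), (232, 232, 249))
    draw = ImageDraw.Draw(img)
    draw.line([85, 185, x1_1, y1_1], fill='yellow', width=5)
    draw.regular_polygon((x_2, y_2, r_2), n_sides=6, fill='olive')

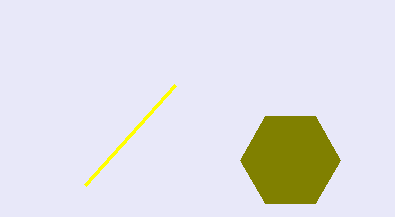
x1_1 = 175
y1_1 = 85
x_2 = 290
y_2 = 160
r_2 = 50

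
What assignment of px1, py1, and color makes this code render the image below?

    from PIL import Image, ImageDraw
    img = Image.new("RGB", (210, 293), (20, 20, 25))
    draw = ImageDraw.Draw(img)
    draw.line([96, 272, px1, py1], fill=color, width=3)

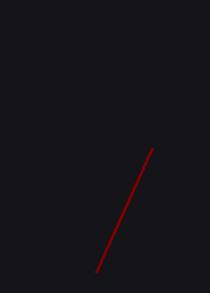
px1 = 152, py1 = 148, color = 'maroon'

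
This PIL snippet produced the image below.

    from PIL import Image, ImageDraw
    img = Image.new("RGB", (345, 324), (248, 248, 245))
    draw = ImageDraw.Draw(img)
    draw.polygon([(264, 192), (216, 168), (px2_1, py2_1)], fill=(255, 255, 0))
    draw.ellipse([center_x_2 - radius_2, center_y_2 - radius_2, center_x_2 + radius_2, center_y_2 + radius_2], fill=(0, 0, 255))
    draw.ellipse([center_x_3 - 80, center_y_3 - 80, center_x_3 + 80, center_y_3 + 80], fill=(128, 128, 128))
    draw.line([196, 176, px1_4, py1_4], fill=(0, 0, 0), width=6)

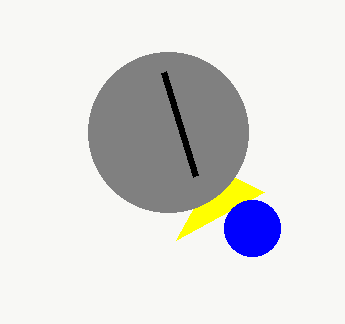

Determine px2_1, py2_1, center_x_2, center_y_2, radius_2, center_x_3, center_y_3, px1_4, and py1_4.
px2_1 = 176; py2_1 = 240; center_x_2 = 252; center_y_2 = 228; radius_2 = 28; center_x_3 = 168; center_y_3 = 132; px1_4 = 164; py1_4 = 72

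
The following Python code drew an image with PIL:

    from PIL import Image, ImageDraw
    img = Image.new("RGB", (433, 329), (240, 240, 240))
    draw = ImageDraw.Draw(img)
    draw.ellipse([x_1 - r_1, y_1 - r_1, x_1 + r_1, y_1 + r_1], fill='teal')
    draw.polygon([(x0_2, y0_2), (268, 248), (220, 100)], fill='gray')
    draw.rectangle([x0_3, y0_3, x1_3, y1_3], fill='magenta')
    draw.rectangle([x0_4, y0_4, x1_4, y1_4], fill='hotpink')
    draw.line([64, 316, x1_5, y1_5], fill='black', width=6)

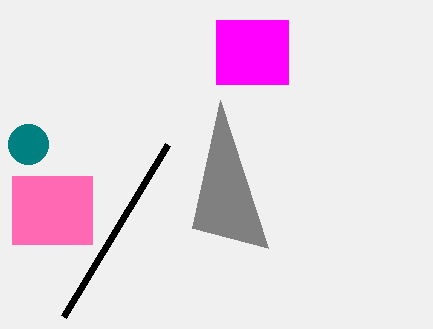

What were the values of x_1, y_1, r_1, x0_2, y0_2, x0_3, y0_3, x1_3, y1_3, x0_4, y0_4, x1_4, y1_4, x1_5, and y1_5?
x_1 = 28
y_1 = 144
r_1 = 20
x0_2 = 192
y0_2 = 228
x0_3 = 216
y0_3 = 20
x1_3 = 288
y1_3 = 84
x0_4 = 12
y0_4 = 176
x1_4 = 92
y1_4 = 244
x1_5 = 168
y1_5 = 144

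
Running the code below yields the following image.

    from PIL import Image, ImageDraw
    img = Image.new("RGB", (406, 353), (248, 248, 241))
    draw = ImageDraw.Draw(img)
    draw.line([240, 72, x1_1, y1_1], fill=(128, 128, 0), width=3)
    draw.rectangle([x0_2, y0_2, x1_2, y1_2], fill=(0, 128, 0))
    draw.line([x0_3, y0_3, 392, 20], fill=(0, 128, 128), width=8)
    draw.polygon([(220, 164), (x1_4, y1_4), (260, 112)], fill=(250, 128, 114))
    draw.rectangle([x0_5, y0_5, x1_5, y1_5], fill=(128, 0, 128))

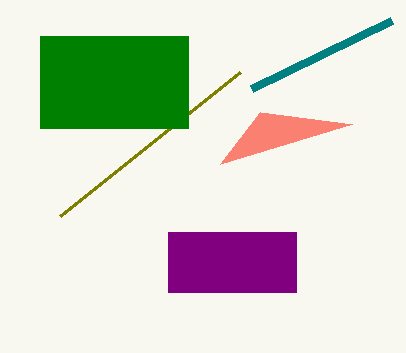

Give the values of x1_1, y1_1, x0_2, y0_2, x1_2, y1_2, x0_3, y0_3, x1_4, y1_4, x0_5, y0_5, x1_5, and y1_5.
x1_1 = 60; y1_1 = 216; x0_2 = 40; y0_2 = 36; x1_2 = 188; y1_2 = 128; x0_3 = 252; y0_3 = 88; x1_4 = 352; y1_4 = 124; x0_5 = 168; y0_5 = 232; x1_5 = 296; y1_5 = 292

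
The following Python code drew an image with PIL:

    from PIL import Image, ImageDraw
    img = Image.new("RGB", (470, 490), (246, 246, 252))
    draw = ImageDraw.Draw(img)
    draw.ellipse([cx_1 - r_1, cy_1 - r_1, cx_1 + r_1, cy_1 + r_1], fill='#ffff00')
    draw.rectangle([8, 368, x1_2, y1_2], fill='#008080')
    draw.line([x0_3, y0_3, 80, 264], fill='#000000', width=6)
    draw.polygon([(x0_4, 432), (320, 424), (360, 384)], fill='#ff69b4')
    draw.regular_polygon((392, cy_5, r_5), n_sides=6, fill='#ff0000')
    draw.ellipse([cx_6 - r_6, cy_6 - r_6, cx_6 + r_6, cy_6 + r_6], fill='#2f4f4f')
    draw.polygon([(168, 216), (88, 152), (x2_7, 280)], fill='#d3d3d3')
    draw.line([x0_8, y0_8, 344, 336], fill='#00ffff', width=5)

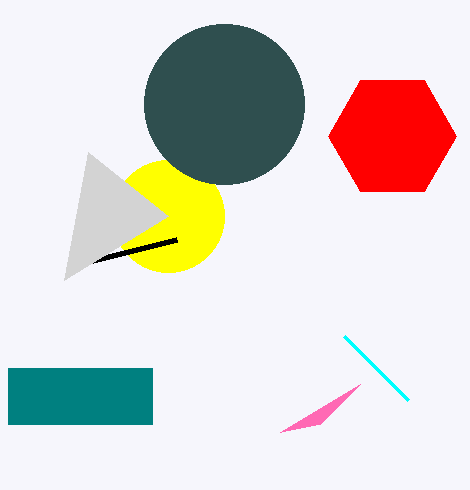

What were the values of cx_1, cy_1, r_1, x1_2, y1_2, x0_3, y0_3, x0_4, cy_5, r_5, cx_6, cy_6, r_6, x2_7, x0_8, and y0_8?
cx_1 = 168; cy_1 = 216; r_1 = 56; x1_2 = 152; y1_2 = 424; x0_3 = 176; y0_3 = 240; x0_4 = 280; cy_5 = 136; r_5 = 64; cx_6 = 224; cy_6 = 104; r_6 = 80; x2_7 = 64; x0_8 = 408; y0_8 = 400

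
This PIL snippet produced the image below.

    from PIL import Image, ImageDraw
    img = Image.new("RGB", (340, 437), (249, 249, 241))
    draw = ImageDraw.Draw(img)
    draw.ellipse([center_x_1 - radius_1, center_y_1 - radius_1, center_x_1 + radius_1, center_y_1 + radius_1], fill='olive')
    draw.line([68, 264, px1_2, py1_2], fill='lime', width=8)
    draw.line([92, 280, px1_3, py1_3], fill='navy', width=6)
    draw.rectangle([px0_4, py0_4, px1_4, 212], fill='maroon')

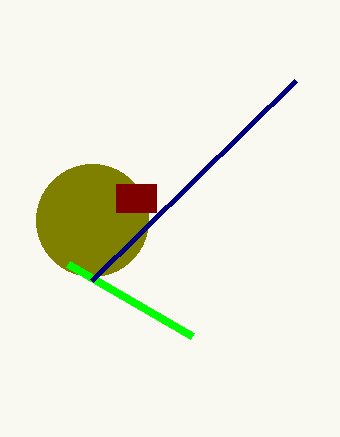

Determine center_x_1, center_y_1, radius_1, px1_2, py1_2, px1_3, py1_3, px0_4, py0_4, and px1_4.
center_x_1 = 92, center_y_1 = 220, radius_1 = 56, px1_2 = 192, py1_2 = 336, px1_3 = 296, py1_3 = 80, px0_4 = 116, py0_4 = 184, px1_4 = 156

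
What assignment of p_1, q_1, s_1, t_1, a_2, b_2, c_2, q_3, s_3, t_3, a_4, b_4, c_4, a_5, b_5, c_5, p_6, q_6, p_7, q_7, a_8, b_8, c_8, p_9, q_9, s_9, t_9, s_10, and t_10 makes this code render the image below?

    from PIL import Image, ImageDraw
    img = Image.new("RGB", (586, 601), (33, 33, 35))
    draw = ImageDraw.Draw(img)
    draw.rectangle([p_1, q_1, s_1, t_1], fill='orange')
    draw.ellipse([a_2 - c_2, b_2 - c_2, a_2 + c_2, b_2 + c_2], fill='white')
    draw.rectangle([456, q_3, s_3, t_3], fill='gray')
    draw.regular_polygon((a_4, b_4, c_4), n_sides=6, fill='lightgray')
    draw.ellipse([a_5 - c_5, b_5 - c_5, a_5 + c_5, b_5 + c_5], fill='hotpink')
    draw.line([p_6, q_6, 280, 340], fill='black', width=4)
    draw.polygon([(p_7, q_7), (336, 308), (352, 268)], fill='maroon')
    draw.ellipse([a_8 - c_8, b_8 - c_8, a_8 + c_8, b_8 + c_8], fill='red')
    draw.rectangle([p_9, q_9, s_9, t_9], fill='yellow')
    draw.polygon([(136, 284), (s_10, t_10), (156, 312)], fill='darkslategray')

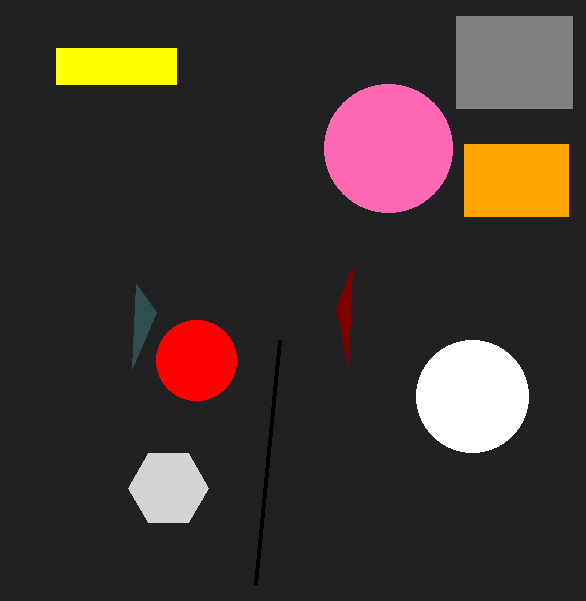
p_1 = 464, q_1 = 144, s_1 = 568, t_1 = 216, a_2 = 472, b_2 = 396, c_2 = 56, q_3 = 16, s_3 = 572, t_3 = 108, a_4 = 168, b_4 = 488, c_4 = 40, a_5 = 388, b_5 = 148, c_5 = 64, p_6 = 256, q_6 = 584, p_7 = 348, q_7 = 364, a_8 = 196, b_8 = 360, c_8 = 40, p_9 = 56, q_9 = 48, s_9 = 176, t_9 = 84, s_10 = 132, t_10 = 368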